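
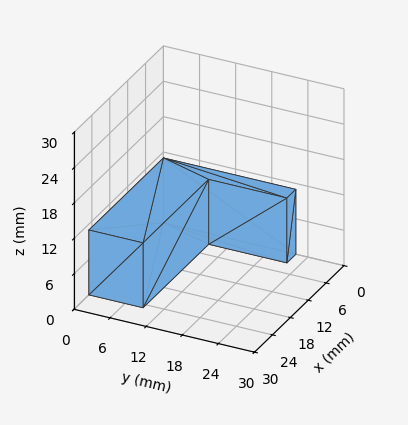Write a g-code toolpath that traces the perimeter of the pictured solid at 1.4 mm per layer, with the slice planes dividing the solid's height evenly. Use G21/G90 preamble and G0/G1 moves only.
Reading the render: the shape is an L-shaped prism: outer 25 × 22 mm, arm thicknesses ≈ 9 mm (horizontal) and 3 mm (vertical), extruded 11 mm in z (dimensions read to the nearest mm from the axis ticks). For the g-code, the solid's height is divided into equal slices at the stated Δz and each level perimeter traced with G1 moves after a G0 lift.

; perimeter-only toolpath
G21 ; units = mm
G90 ; absolute positioning
G28 ; home
; layer 1
G0 Z1.4
G0 X0.0 Y0.0
G1 X25.0 Y0.0
G1 X25.0 Y9.0
G1 X3.0 Y9.0
G1 X3.0 Y22.0
G1 X0.0 Y22.0
G1 X0.0 Y0.0
; layer 2
G0 Z2.8
G0 X0.0 Y0.0
G1 X25.0 Y0.0
G1 X25.0 Y9.0
G1 X3.0 Y9.0
G1 X3.0 Y22.0
G1 X0.0 Y22.0
G1 X0.0 Y0.0
; layer 3
G0 Z4.1
G0 X0.0 Y0.0
G1 X25.0 Y0.0
G1 X25.0 Y9.0
G1 X3.0 Y9.0
G1 X3.0 Y22.0
G1 X0.0 Y22.0
G1 X0.0 Y0.0
; layer 4
G0 Z5.5
G0 X0.0 Y0.0
G1 X25.0 Y0.0
G1 X25.0 Y9.0
G1 X3.0 Y9.0
G1 X3.0 Y22.0
G1 X0.0 Y22.0
G1 X0.0 Y0.0
; layer 5
G0 Z6.9
G0 X0.0 Y0.0
G1 X25.0 Y0.0
G1 X25.0 Y9.0
G1 X3.0 Y9.0
G1 X3.0 Y22.0
G1 X0.0 Y22.0
G1 X0.0 Y0.0
; layer 6
G0 Z8.2
G0 X0.0 Y0.0
G1 X25.0 Y0.0
G1 X25.0 Y9.0
G1 X3.0 Y9.0
G1 X3.0 Y22.0
G1 X0.0 Y22.0
G1 X0.0 Y0.0
; layer 7
G0 Z9.6
G0 X0.0 Y0.0
G1 X25.0 Y0.0
G1 X25.0 Y9.0
G1 X3.0 Y9.0
G1 X3.0 Y22.0
G1 X0.0 Y22.0
G1 X0.0 Y0.0
; layer 8
G0 Z11.0
G0 X0.0 Y0.0
G1 X25.0 Y0.0
G1 X25.0 Y9.0
G1 X3.0 Y9.0
G1 X3.0 Y22.0
G1 X0.0 Y22.0
G1 X0.0 Y0.0
M2 ; end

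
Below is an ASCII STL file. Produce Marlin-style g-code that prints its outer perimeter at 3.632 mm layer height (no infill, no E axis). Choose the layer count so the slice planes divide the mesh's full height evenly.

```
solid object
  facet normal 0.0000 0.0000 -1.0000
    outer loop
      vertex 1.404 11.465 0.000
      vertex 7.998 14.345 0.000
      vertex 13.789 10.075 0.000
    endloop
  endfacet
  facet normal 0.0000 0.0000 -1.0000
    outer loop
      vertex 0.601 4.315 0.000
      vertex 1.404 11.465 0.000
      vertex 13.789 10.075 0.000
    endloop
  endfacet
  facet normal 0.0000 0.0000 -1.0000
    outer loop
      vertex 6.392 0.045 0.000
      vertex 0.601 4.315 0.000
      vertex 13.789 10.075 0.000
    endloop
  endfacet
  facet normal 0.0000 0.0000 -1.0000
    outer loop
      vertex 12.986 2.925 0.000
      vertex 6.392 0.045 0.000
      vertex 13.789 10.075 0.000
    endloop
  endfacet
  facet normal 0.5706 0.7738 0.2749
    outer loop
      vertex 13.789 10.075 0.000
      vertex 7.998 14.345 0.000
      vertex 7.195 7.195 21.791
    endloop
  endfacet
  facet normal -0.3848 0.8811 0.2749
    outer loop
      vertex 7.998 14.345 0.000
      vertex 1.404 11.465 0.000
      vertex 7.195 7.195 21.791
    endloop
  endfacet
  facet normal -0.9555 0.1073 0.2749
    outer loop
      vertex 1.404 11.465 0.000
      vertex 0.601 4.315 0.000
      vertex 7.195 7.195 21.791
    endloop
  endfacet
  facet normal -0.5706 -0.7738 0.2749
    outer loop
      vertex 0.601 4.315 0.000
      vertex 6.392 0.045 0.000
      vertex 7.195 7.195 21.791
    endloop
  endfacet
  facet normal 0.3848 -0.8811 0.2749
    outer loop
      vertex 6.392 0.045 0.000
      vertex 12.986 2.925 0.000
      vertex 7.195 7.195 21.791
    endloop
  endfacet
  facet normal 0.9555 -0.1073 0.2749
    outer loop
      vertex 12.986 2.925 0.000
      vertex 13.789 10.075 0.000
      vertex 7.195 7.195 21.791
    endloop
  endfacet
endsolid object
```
; perimeter-only toolpath
G21 ; units = mm
G90 ; absolute positioning
G28 ; home
; layer 1
G0 Z3.632
G0 X12.690 Y9.595
G1 X7.864 Y13.153
G1 X2.369 Y10.753
G1 X1.700 Y4.795
G1 X6.526 Y1.237
G1 X12.021 Y3.637
G1 X12.690 Y9.595
; layer 2
G0 Z7.264
G0 X11.591 Y9.115
G1 X7.730 Y11.962
G1 X3.334 Y10.042
G1 X2.799 Y5.275
G1 X6.660 Y2.428
G1 X11.056 Y4.348
G1 X11.591 Y9.115
; layer 3
G0 Z10.896
G0 X10.492 Y8.635
G1 X7.597 Y10.770
G1 X4.300 Y9.330
G1 X3.898 Y5.755
G1 X6.793 Y3.620
G1 X10.091 Y5.060
G1 X10.492 Y8.635
; layer 4
G0 Z14.527
G0 X9.393 Y8.155
G1 X7.463 Y9.578
G1 X5.265 Y8.618
G1 X4.997 Y6.235
G1 X6.927 Y4.812
G1 X9.125 Y5.772
G1 X9.393 Y8.155
; layer 5
G0 Z18.159
G0 X8.294 Y7.675
G1 X7.329 Y8.387
G1 X6.230 Y7.907
G1 X6.096 Y6.715
G1 X7.061 Y6.003
G1 X8.160 Y6.483
G1 X8.294 Y7.675
M2 ; end

The solid is a regular 6-sided pyramid, base circumscribed radius ≈ 7.2 mm, apex at z ≈ 21.8 mm. Slicing at Δz = 3.632 mm — 6 equal slices spanning the solid's height, so layer i sits at z = i·h/6 — gives 5 non-empty perimeters. Each is a 6-segment closed polygon; G0 lifts to the layer z and rapids to the start vertex, then G1 traces the edges. The cross-section shrinks linearly with z (the slice at the apex is degenerate and omitted).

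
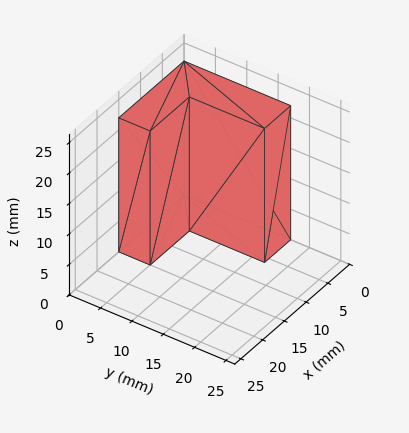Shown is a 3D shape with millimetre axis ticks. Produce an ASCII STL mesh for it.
Reading the render: the shape is an L-shaped prism: outer 15 × 17 mm, arm thicknesses ≈ 5 mm (horizontal) and 6 mm (vertical), extruded 22 mm in z (dimensions read to the nearest mm from the axis ticks). For the STL, each face is triangulated and given an outward normal.

solid part
  facet normal 0.0000 0.0000 -1.0000
    outer loop
      vertex 15.00 5.00 0.00
      vertex 15.00 0.00 0.00
      vertex 0.00 0.00 0.00
    endloop
  endfacet
  facet normal 0.0000 0.0000 -1.0000
    outer loop
      vertex 6.00 5.00 0.00
      vertex 15.00 5.00 0.00
      vertex 0.00 0.00 0.00
    endloop
  endfacet
  facet normal 0.0000 0.0000 -1.0000
    outer loop
      vertex 6.00 17.00 0.00
      vertex 6.00 5.00 0.00
      vertex 0.00 0.00 0.00
    endloop
  endfacet
  facet normal 0.0000 0.0000 -1.0000
    outer loop
      vertex 0.00 17.00 0.00
      vertex 6.00 17.00 0.00
      vertex 0.00 0.00 0.00
    endloop
  endfacet
  facet normal 0.0000 0.0000 1.0000
    outer loop
      vertex 0.00 0.00 22.00
      vertex 15.00 0.00 22.00
      vertex 15.00 5.00 22.00
    endloop
  endfacet
  facet normal 0.0000 0.0000 1.0000
    outer loop
      vertex 0.00 0.00 22.00
      vertex 15.00 5.00 22.00
      vertex 6.00 5.00 22.00
    endloop
  endfacet
  facet normal 0.0000 0.0000 1.0000
    outer loop
      vertex 0.00 0.00 22.00
      vertex 6.00 5.00 22.00
      vertex 6.00 17.00 22.00
    endloop
  endfacet
  facet normal 0.0000 0.0000 1.0000
    outer loop
      vertex 0.00 0.00 22.00
      vertex 6.00 17.00 22.00
      vertex 0.00 17.00 22.00
    endloop
  endfacet
  facet normal 0.0000 -1.0000 0.0000
    outer loop
      vertex 0.00 0.00 0.00
      vertex 15.00 0.00 0.00
      vertex 15.00 0.00 22.00
    endloop
  endfacet
  facet normal 0.0000 -1.0000 0.0000
    outer loop
      vertex 0.00 0.00 0.00
      vertex 15.00 0.00 22.00
      vertex 0.00 0.00 22.00
    endloop
  endfacet
  facet normal 1.0000 0.0000 0.0000
    outer loop
      vertex 15.00 0.00 0.00
      vertex 15.00 5.00 0.00
      vertex 15.00 5.00 22.00
    endloop
  endfacet
  facet normal 1.0000 0.0000 0.0000
    outer loop
      vertex 15.00 0.00 0.00
      vertex 15.00 5.00 22.00
      vertex 15.00 0.00 22.00
    endloop
  endfacet
  facet normal 0.0000 1.0000 0.0000
    outer loop
      vertex 15.00 5.00 0.00
      vertex 6.00 5.00 0.00
      vertex 6.00 5.00 22.00
    endloop
  endfacet
  facet normal 0.0000 1.0000 0.0000
    outer loop
      vertex 15.00 5.00 0.00
      vertex 6.00 5.00 22.00
      vertex 15.00 5.00 22.00
    endloop
  endfacet
  facet normal 1.0000 0.0000 0.0000
    outer loop
      vertex 6.00 5.00 0.00
      vertex 6.00 17.00 0.00
      vertex 6.00 17.00 22.00
    endloop
  endfacet
  facet normal 1.0000 0.0000 0.0000
    outer loop
      vertex 6.00 5.00 0.00
      vertex 6.00 17.00 22.00
      vertex 6.00 5.00 22.00
    endloop
  endfacet
  facet normal 0.0000 1.0000 0.0000
    outer loop
      vertex 6.00 17.00 0.00
      vertex 0.00 17.00 0.00
      vertex 0.00 17.00 22.00
    endloop
  endfacet
  facet normal 0.0000 1.0000 0.0000
    outer loop
      vertex 6.00 17.00 0.00
      vertex 0.00 17.00 22.00
      vertex 6.00 17.00 22.00
    endloop
  endfacet
  facet normal -1.0000 0.0000 0.0000
    outer loop
      vertex 0.00 17.00 0.00
      vertex 0.00 0.00 0.00
      vertex 0.00 0.00 22.00
    endloop
  endfacet
  facet normal -1.0000 0.0000 0.0000
    outer loop
      vertex 0.00 17.00 0.00
      vertex 0.00 0.00 22.00
      vertex 0.00 17.00 22.00
    endloop
  endfacet
endsolid part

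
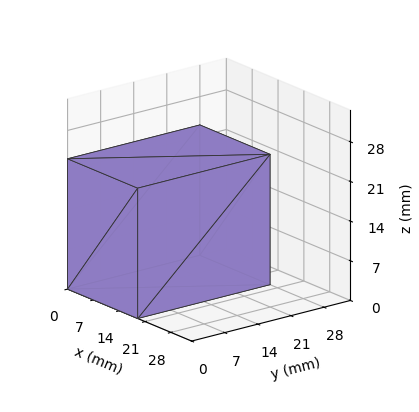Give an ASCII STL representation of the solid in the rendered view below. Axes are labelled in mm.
Reading the render: the shape is a rectangular box, roughly 19 × 28 mm footprint and 23 mm tall (dimensions read to the nearest mm from the axis ticks). For the STL, each face is triangulated and given an outward normal.

solid part
  facet normal 0.0000 0.0000 -1.0000
    outer loop
      vertex 19.000 28.000 0.000
      vertex 19.000 0.000 0.000
      vertex 0.000 0.000 0.000
    endloop
  endfacet
  facet normal 0.0000 0.0000 -1.0000
    outer loop
      vertex 0.000 28.000 0.000
      vertex 19.000 28.000 0.000
      vertex 0.000 0.000 0.000
    endloop
  endfacet
  facet normal 0.0000 0.0000 1.0000
    outer loop
      vertex 0.000 0.000 23.000
      vertex 19.000 0.000 23.000
      vertex 19.000 28.000 23.000
    endloop
  endfacet
  facet normal 0.0000 0.0000 1.0000
    outer loop
      vertex 0.000 0.000 23.000
      vertex 19.000 28.000 23.000
      vertex 0.000 28.000 23.000
    endloop
  endfacet
  facet normal 0.0000 -1.0000 0.0000
    outer loop
      vertex 0.000 0.000 0.000
      vertex 19.000 0.000 0.000
      vertex 19.000 0.000 23.000
    endloop
  endfacet
  facet normal 0.0000 -1.0000 0.0000
    outer loop
      vertex 0.000 0.000 0.000
      vertex 19.000 0.000 23.000
      vertex 0.000 0.000 23.000
    endloop
  endfacet
  facet normal 0.0000 1.0000 0.0000
    outer loop
      vertex 19.000 28.000 23.000
      vertex 19.000 28.000 0.000
      vertex 0.000 28.000 0.000
    endloop
  endfacet
  facet normal 0.0000 1.0000 0.0000
    outer loop
      vertex 0.000 28.000 23.000
      vertex 19.000 28.000 23.000
      vertex 0.000 28.000 0.000
    endloop
  endfacet
  facet normal -1.0000 0.0000 0.0000
    outer loop
      vertex 0.000 28.000 23.000
      vertex 0.000 28.000 0.000
      vertex 0.000 0.000 0.000
    endloop
  endfacet
  facet normal -1.0000 0.0000 0.0000
    outer loop
      vertex 0.000 0.000 23.000
      vertex 0.000 28.000 23.000
      vertex 0.000 0.000 0.000
    endloop
  endfacet
  facet normal 1.0000 0.0000 0.0000
    outer loop
      vertex 19.000 0.000 0.000
      vertex 19.000 28.000 0.000
      vertex 19.000 28.000 23.000
    endloop
  endfacet
  facet normal 1.0000 0.0000 0.0000
    outer loop
      vertex 19.000 0.000 0.000
      vertex 19.000 28.000 23.000
      vertex 19.000 0.000 23.000
    endloop
  endfacet
endsolid part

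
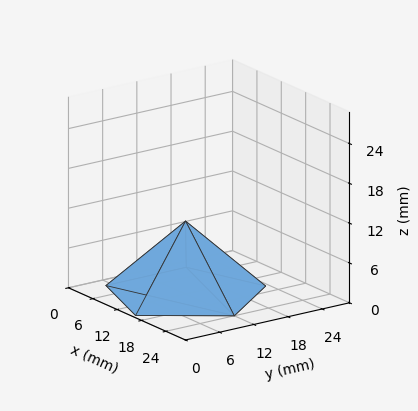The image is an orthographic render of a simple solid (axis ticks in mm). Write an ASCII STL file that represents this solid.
Reading the render: the shape is a regular 5-sided pyramid, base circumscribed radius ≈ 12 mm, apex at z ≈ 11 mm (dimensions read to the nearest mm from the axis ticks). For the STL, each face is triangulated and given an outward normal.

solid part
  facet normal 0.0000 0.0000 -1.0000
    outer loop
      vertex 2.29 19.05 0.00
      vertex 15.71 23.41 0.00
      vertex 24.00 12.00 0.00
    endloop
  endfacet
  facet normal 0.0000 0.0000 -1.0000
    outer loop
      vertex 2.29 4.95 0.00
      vertex 2.29 19.05 0.00
      vertex 24.00 12.00 0.00
    endloop
  endfacet
  facet normal 0.0000 0.0000 -1.0000
    outer loop
      vertex 15.71 0.59 0.00
      vertex 2.29 4.95 0.00
      vertex 24.00 12.00 0.00
    endloop
  endfacet
  facet normal 0.6066 0.4407 0.6617
    outer loop
      vertex 24.00 12.00 0.00
      vertex 15.71 23.41 0.00
      vertex 12.00 12.00 11.00
    endloop
  endfacet
  facet normal -0.2317 0.7132 0.6616
    outer loop
      vertex 15.71 23.41 0.00
      vertex 2.29 19.05 0.00
      vertex 12.00 12.00 11.00
    endloop
  endfacet
  facet normal -0.7497 0.0000 0.6618
    outer loop
      vertex 2.29 19.05 0.00
      vertex 2.29 4.95 0.00
      vertex 12.00 12.00 11.00
    endloop
  endfacet
  facet normal -0.2317 -0.7132 0.6616
    outer loop
      vertex 2.29 4.95 0.00
      vertex 15.71 0.59 0.00
      vertex 12.00 12.00 11.00
    endloop
  endfacet
  facet normal 0.6066 -0.4407 0.6617
    outer loop
      vertex 15.71 0.59 0.00
      vertex 24.00 12.00 0.00
      vertex 12.00 12.00 11.00
    endloop
  endfacet
endsolid part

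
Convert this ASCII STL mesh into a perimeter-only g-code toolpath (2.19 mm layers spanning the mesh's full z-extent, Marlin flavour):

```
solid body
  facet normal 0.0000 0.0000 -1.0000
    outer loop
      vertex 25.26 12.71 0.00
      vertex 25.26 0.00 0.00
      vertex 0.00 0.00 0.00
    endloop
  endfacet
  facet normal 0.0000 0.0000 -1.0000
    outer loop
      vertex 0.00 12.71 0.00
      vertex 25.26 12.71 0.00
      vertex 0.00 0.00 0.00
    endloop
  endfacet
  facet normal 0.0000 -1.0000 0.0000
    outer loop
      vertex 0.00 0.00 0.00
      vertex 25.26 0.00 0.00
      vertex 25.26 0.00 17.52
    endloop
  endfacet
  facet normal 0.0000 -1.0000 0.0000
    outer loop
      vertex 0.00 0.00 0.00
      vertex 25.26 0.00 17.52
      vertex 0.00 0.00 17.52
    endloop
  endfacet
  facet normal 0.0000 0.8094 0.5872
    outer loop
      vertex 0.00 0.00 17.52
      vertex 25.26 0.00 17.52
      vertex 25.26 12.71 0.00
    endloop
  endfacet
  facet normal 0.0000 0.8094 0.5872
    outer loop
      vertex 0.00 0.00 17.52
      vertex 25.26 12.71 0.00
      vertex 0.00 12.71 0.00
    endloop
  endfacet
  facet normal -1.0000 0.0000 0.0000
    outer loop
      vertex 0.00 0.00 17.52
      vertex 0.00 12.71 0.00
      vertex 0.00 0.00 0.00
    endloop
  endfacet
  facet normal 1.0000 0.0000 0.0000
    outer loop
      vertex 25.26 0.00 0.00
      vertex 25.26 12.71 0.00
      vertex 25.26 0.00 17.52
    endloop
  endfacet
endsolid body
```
; perimeter-only toolpath
G21 ; units = mm
G90 ; absolute positioning
G28 ; home
; layer 1
G0 Z2.19
G0 X0.00 Y0.00
G1 X25.26 Y0.00
G1 X25.26 Y11.12
G1 X0.00 Y11.12
G1 X0.00 Y0.00
; layer 2
G0 Z4.38
G0 X0.00 Y0.00
G1 X25.26 Y0.00
G1 X25.26 Y9.53
G1 X0.00 Y9.53
G1 X0.00 Y0.00
; layer 3
G0 Z6.57
G0 X0.00 Y0.00
G1 X25.26 Y0.00
G1 X25.26 Y7.94
G1 X0.00 Y7.94
G1 X0.00 Y0.00
; layer 4
G0 Z8.76
G0 X0.00 Y0.00
G1 X25.26 Y0.00
G1 X25.26 Y6.36
G1 X0.00 Y6.36
G1 X0.00 Y0.00
; layer 5
G0 Z10.95
G0 X0.00 Y0.00
G1 X25.26 Y0.00
G1 X25.26 Y4.77
G1 X0.00 Y4.77
G1 X0.00 Y0.00
; layer 6
G0 Z13.14
G0 X0.00 Y0.00
G1 X25.26 Y0.00
G1 X25.26 Y3.18
G1 X0.00 Y3.18
G1 X0.00 Y0.00
; layer 7
G0 Z15.33
G0 X0.00 Y0.00
G1 X25.26 Y0.00
G1 X25.26 Y1.59
G1 X0.00 Y1.59
G1 X0.00 Y0.00
M2 ; end

The solid is a wedge (ramp): 25.3 × 12.7 mm base, rising to 17.5 mm along the y=0 edge and sloping linearly to z=0 at y=12.7. Slicing at Δz = 2.19 mm — 8 equal slices spanning the solid's height, so layer i sits at z = i·h/8 — gives 7 non-empty perimeters. Each is a 4-segment closed polygon; G0 lifts to the layer z and rapids to the start vertex, then G1 traces the edges. The cross-section shrinks linearly with z (the slice at the apex is degenerate and omitted).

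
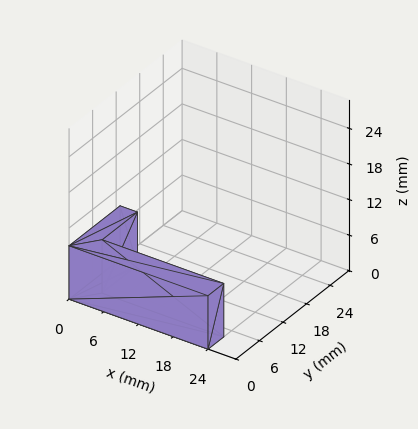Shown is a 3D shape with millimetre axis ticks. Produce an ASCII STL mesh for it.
Reading the render: the shape is an L-shaped prism: outer 24 × 13 mm, arm thicknesses ≈ 4 mm (horizontal) and 3 mm (vertical), extruded 9 mm in z (dimensions read to the nearest mm from the axis ticks). For the STL, each face is triangulated and given an outward normal.

solid part
  facet normal 0.0000 0.0000 -1.0000
    outer loop
      vertex 24.000 4.000 0.000
      vertex 24.000 0.000 0.000
      vertex 0.000 0.000 0.000
    endloop
  endfacet
  facet normal 0.0000 0.0000 -1.0000
    outer loop
      vertex 3.000 4.000 0.000
      vertex 24.000 4.000 0.000
      vertex 0.000 0.000 0.000
    endloop
  endfacet
  facet normal 0.0000 0.0000 -1.0000
    outer loop
      vertex 3.000 13.000 0.000
      vertex 3.000 4.000 0.000
      vertex 0.000 0.000 0.000
    endloop
  endfacet
  facet normal 0.0000 0.0000 -1.0000
    outer loop
      vertex 0.000 13.000 0.000
      vertex 3.000 13.000 0.000
      vertex 0.000 0.000 0.000
    endloop
  endfacet
  facet normal 0.0000 0.0000 1.0000
    outer loop
      vertex 0.000 0.000 9.000
      vertex 24.000 0.000 9.000
      vertex 24.000 4.000 9.000
    endloop
  endfacet
  facet normal 0.0000 0.0000 1.0000
    outer loop
      vertex 0.000 0.000 9.000
      vertex 24.000 4.000 9.000
      vertex 3.000 4.000 9.000
    endloop
  endfacet
  facet normal 0.0000 0.0000 1.0000
    outer loop
      vertex 0.000 0.000 9.000
      vertex 3.000 4.000 9.000
      vertex 3.000 13.000 9.000
    endloop
  endfacet
  facet normal 0.0000 0.0000 1.0000
    outer loop
      vertex 0.000 0.000 9.000
      vertex 3.000 13.000 9.000
      vertex 0.000 13.000 9.000
    endloop
  endfacet
  facet normal 0.0000 -1.0000 0.0000
    outer loop
      vertex 0.000 0.000 0.000
      vertex 24.000 0.000 0.000
      vertex 24.000 0.000 9.000
    endloop
  endfacet
  facet normal 0.0000 -1.0000 0.0000
    outer loop
      vertex 0.000 0.000 0.000
      vertex 24.000 0.000 9.000
      vertex 0.000 0.000 9.000
    endloop
  endfacet
  facet normal 1.0000 0.0000 0.0000
    outer loop
      vertex 24.000 0.000 0.000
      vertex 24.000 4.000 0.000
      vertex 24.000 4.000 9.000
    endloop
  endfacet
  facet normal 1.0000 0.0000 0.0000
    outer loop
      vertex 24.000 0.000 0.000
      vertex 24.000 4.000 9.000
      vertex 24.000 0.000 9.000
    endloop
  endfacet
  facet normal 0.0000 1.0000 0.0000
    outer loop
      vertex 24.000 4.000 0.000
      vertex 3.000 4.000 0.000
      vertex 3.000 4.000 9.000
    endloop
  endfacet
  facet normal 0.0000 1.0000 0.0000
    outer loop
      vertex 24.000 4.000 0.000
      vertex 3.000 4.000 9.000
      vertex 24.000 4.000 9.000
    endloop
  endfacet
  facet normal 1.0000 0.0000 0.0000
    outer loop
      vertex 3.000 4.000 0.000
      vertex 3.000 13.000 0.000
      vertex 3.000 13.000 9.000
    endloop
  endfacet
  facet normal 1.0000 0.0000 0.0000
    outer loop
      vertex 3.000 4.000 0.000
      vertex 3.000 13.000 9.000
      vertex 3.000 4.000 9.000
    endloop
  endfacet
  facet normal 0.0000 1.0000 0.0000
    outer loop
      vertex 3.000 13.000 0.000
      vertex 0.000 13.000 0.000
      vertex 0.000 13.000 9.000
    endloop
  endfacet
  facet normal 0.0000 1.0000 0.0000
    outer loop
      vertex 3.000 13.000 0.000
      vertex 0.000 13.000 9.000
      vertex 3.000 13.000 9.000
    endloop
  endfacet
  facet normal -1.0000 0.0000 0.0000
    outer loop
      vertex 0.000 13.000 0.000
      vertex 0.000 0.000 0.000
      vertex 0.000 0.000 9.000
    endloop
  endfacet
  facet normal -1.0000 0.0000 0.0000
    outer loop
      vertex 0.000 13.000 0.000
      vertex 0.000 0.000 9.000
      vertex 0.000 13.000 9.000
    endloop
  endfacet
endsolid part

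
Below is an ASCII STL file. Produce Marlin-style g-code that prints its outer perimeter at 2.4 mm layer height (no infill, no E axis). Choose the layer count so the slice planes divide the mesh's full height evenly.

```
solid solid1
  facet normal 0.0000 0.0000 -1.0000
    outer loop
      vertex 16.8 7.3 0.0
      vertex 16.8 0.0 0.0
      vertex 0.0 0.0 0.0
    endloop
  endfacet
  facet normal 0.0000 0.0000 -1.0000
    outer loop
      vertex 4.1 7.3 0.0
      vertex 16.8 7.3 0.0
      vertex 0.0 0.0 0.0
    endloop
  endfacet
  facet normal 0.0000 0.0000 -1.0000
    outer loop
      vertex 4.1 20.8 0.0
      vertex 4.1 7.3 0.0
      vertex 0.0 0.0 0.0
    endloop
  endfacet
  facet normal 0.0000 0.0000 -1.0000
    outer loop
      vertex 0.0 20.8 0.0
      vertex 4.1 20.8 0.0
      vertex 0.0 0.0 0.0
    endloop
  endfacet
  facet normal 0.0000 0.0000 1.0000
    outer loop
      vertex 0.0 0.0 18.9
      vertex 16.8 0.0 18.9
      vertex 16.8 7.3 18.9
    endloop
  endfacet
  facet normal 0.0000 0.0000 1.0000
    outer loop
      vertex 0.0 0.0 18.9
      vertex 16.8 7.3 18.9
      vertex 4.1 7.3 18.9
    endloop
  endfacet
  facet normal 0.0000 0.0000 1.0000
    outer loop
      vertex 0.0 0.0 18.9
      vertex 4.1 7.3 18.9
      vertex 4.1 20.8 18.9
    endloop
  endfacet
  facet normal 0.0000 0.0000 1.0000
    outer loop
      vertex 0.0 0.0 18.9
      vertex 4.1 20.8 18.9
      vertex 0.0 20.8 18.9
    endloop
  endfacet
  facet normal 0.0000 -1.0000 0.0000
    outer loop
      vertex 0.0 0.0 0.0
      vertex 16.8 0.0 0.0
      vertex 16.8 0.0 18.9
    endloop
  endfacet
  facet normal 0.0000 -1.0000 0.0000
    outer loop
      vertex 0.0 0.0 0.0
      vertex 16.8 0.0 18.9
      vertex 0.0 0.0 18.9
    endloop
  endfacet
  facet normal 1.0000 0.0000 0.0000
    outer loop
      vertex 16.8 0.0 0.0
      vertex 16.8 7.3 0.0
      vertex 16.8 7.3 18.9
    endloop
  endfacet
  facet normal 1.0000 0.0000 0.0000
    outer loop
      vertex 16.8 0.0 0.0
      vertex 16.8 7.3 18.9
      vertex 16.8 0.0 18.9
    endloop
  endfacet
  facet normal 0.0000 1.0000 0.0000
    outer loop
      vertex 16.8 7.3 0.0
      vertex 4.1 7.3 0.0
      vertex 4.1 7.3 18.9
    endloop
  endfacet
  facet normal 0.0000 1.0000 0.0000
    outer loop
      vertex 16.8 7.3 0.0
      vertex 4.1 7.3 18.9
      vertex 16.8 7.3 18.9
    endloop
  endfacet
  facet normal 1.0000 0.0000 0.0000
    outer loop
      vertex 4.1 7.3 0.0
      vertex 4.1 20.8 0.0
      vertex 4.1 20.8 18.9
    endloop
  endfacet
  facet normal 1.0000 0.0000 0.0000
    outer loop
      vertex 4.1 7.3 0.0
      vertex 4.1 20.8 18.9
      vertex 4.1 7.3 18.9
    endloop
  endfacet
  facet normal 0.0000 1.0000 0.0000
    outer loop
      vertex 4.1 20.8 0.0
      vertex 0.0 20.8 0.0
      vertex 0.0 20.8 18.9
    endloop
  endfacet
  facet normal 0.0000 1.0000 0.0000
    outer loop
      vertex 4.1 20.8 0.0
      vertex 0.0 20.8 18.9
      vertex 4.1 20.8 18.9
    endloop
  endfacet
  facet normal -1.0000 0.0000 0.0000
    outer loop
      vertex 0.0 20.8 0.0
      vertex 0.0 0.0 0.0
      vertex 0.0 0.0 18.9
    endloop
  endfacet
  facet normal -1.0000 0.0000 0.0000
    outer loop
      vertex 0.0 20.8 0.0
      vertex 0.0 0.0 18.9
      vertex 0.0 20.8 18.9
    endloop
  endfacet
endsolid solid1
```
; perimeter-only toolpath
G21 ; units = mm
G90 ; absolute positioning
G28 ; home
; layer 1
G0 Z2.4
G0 X0.0 Y0.0
G1 X16.8 Y0.0
G1 X16.8 Y7.3
G1 X4.1 Y7.3
G1 X4.1 Y20.8
G1 X0.0 Y20.8
G1 X0.0 Y0.0
; layer 2
G0 Z4.7
G0 X0.0 Y0.0
G1 X16.8 Y0.0
G1 X16.8 Y7.3
G1 X4.1 Y7.3
G1 X4.1 Y20.8
G1 X0.0 Y20.8
G1 X0.0 Y0.0
; layer 3
G0 Z7.1
G0 X0.0 Y0.0
G1 X16.8 Y0.0
G1 X16.8 Y7.3
G1 X4.1 Y7.3
G1 X4.1 Y20.8
G1 X0.0 Y20.8
G1 X0.0 Y0.0
; layer 4
G0 Z9.4
G0 X0.0 Y0.0
G1 X16.8 Y0.0
G1 X16.8 Y7.3
G1 X4.1 Y7.3
G1 X4.1 Y20.8
G1 X0.0 Y20.8
G1 X0.0 Y0.0
; layer 5
G0 Z11.8
G0 X0.0 Y0.0
G1 X16.8 Y0.0
G1 X16.8 Y7.3
G1 X4.1 Y7.3
G1 X4.1 Y20.8
G1 X0.0 Y20.8
G1 X0.0 Y0.0
; layer 6
G0 Z14.2
G0 X0.0 Y0.0
G1 X16.8 Y0.0
G1 X16.8 Y7.3
G1 X4.1 Y7.3
G1 X4.1 Y20.8
G1 X0.0 Y20.8
G1 X0.0 Y0.0
; layer 7
G0 Z16.5
G0 X0.0 Y0.0
G1 X16.8 Y0.0
G1 X16.8 Y7.3
G1 X4.1 Y7.3
G1 X4.1 Y20.8
G1 X0.0 Y20.8
G1 X0.0 Y0.0
; layer 8
G0 Z18.9
G0 X0.0 Y0.0
G1 X16.8 Y0.0
G1 X16.8 Y7.3
G1 X4.1 Y7.3
G1 X4.1 Y20.8
G1 X0.0 Y20.8
G1 X0.0 Y0.0
M2 ; end

The solid is an L-shaped prism: outer 16.8 × 20.8 mm, arm thicknesses ≈ 7.3 mm (horizontal) and 4.1 mm (vertical), extruded 18.9 mm in z. Slicing at Δz = 2.4 mm — 8 equal slices spanning the solid's height, so layer i sits at z = i·h/8 — gives 8 non-empty perimeters. Each is a 6-segment closed polygon; G0 lifts to the layer z and rapids to the start vertex, then G1 traces the edges.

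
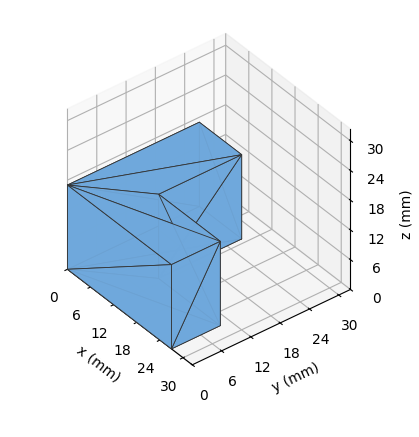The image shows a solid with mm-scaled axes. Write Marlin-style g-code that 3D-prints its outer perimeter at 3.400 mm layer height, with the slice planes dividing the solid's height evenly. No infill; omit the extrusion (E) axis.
Reading the render: the shape is an L-shaped prism: outer 27 × 27 mm, arm thicknesses ≈ 10 mm (horizontal) and 11 mm (vertical), extruded 17 mm in z (dimensions read to the nearest mm from the axis ticks). For the g-code, the solid's height is divided into equal slices at the stated Δz and each level perimeter traced with G1 moves after a G0 lift.

; perimeter-only toolpath
G21 ; units = mm
G90 ; absolute positioning
G28 ; home
; layer 1
G0 Z3.400
G0 X0.000 Y0.000
G1 X27.000 Y0.000
G1 X27.000 Y10.000
G1 X11.000 Y10.000
G1 X11.000 Y27.000
G1 X0.000 Y27.000
G1 X0.000 Y0.000
; layer 2
G0 Z6.800
G0 X0.000 Y0.000
G1 X27.000 Y0.000
G1 X27.000 Y10.000
G1 X11.000 Y10.000
G1 X11.000 Y27.000
G1 X0.000 Y27.000
G1 X0.000 Y0.000
; layer 3
G0 Z10.200
G0 X0.000 Y0.000
G1 X27.000 Y0.000
G1 X27.000 Y10.000
G1 X11.000 Y10.000
G1 X11.000 Y27.000
G1 X0.000 Y27.000
G1 X0.000 Y0.000
; layer 4
G0 Z13.600
G0 X0.000 Y0.000
G1 X27.000 Y0.000
G1 X27.000 Y10.000
G1 X11.000 Y10.000
G1 X11.000 Y27.000
G1 X0.000 Y27.000
G1 X0.000 Y0.000
; layer 5
G0 Z17.000
G0 X0.000 Y0.000
G1 X27.000 Y0.000
G1 X27.000 Y10.000
G1 X11.000 Y10.000
G1 X11.000 Y27.000
G1 X0.000 Y27.000
G1 X0.000 Y0.000
M2 ; end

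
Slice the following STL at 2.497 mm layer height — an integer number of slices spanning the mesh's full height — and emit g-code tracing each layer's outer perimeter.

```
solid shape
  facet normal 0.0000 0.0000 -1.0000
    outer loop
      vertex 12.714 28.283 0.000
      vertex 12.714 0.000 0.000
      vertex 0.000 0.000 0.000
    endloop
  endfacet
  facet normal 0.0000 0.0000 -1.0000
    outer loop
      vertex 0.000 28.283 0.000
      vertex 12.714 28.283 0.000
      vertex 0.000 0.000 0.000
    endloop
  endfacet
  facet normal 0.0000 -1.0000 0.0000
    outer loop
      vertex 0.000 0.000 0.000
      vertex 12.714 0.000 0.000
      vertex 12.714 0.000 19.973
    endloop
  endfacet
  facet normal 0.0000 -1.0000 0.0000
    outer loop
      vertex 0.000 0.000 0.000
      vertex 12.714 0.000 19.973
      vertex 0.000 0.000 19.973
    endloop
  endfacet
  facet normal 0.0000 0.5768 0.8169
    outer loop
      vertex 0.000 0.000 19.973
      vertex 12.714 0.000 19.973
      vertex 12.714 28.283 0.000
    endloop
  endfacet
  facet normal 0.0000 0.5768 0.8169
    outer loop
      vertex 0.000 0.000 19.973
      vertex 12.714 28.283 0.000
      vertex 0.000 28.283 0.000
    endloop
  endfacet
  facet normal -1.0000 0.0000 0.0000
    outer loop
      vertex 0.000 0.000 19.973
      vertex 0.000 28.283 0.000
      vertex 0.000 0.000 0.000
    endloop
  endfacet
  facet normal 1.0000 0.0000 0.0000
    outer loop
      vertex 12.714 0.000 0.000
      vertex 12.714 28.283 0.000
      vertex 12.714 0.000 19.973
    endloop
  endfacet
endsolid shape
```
; perimeter-only toolpath
G21 ; units = mm
G90 ; absolute positioning
G28 ; home
; layer 1
G0 Z2.497
G0 X0.000 Y0.000
G1 X12.714 Y0.000
G1 X12.714 Y24.748
G1 X0.000 Y24.748
G1 X0.000 Y0.000
; layer 2
G0 Z4.993
G0 X0.000 Y0.000
G1 X12.714 Y0.000
G1 X12.714 Y21.212
G1 X0.000 Y21.212
G1 X0.000 Y0.000
; layer 3
G0 Z7.490
G0 X0.000 Y0.000
G1 X12.714 Y0.000
G1 X12.714 Y17.677
G1 X0.000 Y17.677
G1 X0.000 Y0.000
; layer 4
G0 Z9.986
G0 X0.000 Y0.000
G1 X12.714 Y0.000
G1 X12.714 Y14.142
G1 X0.000 Y14.142
G1 X0.000 Y0.000
; layer 5
G0 Z12.483
G0 X0.000 Y0.000
G1 X12.714 Y0.000
G1 X12.714 Y10.606
G1 X0.000 Y10.606
G1 X0.000 Y0.000
; layer 6
G0 Z14.980
G0 X0.000 Y0.000
G1 X12.714 Y0.000
G1 X12.714 Y7.071
G1 X0.000 Y7.071
G1 X0.000 Y0.000
; layer 7
G0 Z17.476
G0 X0.000 Y0.000
G1 X12.714 Y0.000
G1 X12.714 Y3.535
G1 X0.000 Y3.535
G1 X0.000 Y0.000
M2 ; end

The solid is a wedge (ramp): 12.7 × 28.3 mm base, rising to 20 mm along the y=0 edge and sloping linearly to z=0 at y=28.3. Slicing at Δz = 2.497 mm — 8 equal slices spanning the solid's height, so layer i sits at z = i·h/8 — gives 7 non-empty perimeters. Each is a 4-segment closed polygon; G0 lifts to the layer z and rapids to the start vertex, then G1 traces the edges. The cross-section shrinks linearly with z (the slice at the apex is degenerate and omitted).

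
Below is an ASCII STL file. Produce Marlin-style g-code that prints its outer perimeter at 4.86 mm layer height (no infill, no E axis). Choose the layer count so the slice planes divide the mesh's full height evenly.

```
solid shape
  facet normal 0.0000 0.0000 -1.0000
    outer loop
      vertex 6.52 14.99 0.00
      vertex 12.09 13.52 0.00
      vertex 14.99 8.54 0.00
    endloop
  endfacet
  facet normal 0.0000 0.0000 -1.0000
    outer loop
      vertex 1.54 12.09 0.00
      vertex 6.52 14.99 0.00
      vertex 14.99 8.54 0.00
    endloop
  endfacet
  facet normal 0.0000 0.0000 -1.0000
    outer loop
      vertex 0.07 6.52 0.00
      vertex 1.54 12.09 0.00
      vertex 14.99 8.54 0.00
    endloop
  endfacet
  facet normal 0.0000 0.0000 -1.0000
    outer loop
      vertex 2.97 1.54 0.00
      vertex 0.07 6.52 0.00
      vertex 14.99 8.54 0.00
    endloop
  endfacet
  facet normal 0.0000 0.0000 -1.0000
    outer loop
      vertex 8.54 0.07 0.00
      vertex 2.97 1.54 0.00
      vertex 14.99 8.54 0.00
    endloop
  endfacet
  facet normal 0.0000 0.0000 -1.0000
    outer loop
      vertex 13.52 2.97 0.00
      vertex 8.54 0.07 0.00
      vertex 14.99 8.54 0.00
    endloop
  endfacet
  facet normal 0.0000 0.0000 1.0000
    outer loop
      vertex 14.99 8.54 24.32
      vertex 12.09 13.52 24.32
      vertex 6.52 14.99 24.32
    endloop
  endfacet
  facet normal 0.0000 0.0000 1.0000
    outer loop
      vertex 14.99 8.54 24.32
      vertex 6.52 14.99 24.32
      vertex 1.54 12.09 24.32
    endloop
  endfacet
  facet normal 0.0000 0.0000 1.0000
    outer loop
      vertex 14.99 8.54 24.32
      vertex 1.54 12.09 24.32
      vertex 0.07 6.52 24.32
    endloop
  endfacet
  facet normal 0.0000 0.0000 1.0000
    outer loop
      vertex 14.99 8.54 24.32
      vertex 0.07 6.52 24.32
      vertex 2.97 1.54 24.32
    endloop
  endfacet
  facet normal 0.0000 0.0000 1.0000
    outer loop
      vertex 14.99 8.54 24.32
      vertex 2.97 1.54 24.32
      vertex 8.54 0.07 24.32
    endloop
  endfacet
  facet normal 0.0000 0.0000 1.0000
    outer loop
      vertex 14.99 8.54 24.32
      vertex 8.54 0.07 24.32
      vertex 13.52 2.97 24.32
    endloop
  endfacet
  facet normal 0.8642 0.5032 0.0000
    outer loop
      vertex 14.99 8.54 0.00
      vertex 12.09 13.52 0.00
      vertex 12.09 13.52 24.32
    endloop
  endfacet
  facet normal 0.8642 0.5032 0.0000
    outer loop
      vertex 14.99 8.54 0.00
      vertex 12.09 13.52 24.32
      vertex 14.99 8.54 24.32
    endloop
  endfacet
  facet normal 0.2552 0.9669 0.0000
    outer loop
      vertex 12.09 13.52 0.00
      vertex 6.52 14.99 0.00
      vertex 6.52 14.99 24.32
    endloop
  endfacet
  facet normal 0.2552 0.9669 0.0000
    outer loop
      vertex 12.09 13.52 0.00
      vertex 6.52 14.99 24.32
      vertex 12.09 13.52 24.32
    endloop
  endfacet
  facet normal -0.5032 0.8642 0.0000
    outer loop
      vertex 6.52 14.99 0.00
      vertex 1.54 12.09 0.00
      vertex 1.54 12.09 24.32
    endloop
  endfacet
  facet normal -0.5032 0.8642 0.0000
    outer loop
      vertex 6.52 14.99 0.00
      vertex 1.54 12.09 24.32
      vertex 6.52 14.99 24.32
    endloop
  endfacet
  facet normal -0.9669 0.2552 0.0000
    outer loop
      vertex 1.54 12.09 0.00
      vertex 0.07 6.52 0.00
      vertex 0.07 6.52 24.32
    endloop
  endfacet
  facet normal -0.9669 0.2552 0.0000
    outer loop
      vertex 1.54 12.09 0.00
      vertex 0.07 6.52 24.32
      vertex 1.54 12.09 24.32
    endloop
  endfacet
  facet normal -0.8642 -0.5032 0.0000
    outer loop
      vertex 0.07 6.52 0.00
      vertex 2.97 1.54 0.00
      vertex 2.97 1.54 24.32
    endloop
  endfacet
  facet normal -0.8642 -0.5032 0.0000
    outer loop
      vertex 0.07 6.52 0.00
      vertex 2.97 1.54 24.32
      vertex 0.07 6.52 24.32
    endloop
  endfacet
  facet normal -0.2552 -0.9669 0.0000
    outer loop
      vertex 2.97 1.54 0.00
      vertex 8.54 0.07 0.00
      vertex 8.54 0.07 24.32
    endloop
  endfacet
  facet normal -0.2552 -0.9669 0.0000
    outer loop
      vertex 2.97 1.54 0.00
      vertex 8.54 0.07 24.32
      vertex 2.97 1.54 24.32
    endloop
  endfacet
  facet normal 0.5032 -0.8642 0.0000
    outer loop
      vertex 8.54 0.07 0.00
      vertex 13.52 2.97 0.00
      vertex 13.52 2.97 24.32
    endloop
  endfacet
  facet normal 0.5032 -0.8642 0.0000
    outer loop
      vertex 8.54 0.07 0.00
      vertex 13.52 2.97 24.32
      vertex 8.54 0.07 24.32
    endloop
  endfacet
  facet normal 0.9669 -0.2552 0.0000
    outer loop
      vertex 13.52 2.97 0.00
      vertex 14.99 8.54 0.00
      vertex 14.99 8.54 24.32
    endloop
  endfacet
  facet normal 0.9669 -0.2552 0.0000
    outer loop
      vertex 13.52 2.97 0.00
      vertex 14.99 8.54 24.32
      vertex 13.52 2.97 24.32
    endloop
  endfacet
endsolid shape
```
; perimeter-only toolpath
G21 ; units = mm
G90 ; absolute positioning
G28 ; home
; layer 1
G0 Z4.86
G0 X14.99 Y8.54
G1 X12.09 Y13.52
G1 X6.52 Y14.99
G1 X1.54 Y12.09
G1 X0.07 Y6.52
G1 X2.97 Y1.54
G1 X8.54 Y0.07
G1 X13.52 Y2.97
G1 X14.99 Y8.54
; layer 2
G0 Z9.73
G0 X14.99 Y8.54
G1 X12.09 Y13.52
G1 X6.52 Y14.99
G1 X1.54 Y12.09
G1 X0.07 Y6.52
G1 X2.97 Y1.54
G1 X8.54 Y0.07
G1 X13.52 Y2.97
G1 X14.99 Y8.54
; layer 3
G0 Z14.59
G0 X14.99 Y8.54
G1 X12.09 Y13.52
G1 X6.52 Y14.99
G1 X1.54 Y12.09
G1 X0.07 Y6.52
G1 X2.97 Y1.54
G1 X8.54 Y0.07
G1 X13.52 Y2.97
G1 X14.99 Y8.54
; layer 4
G0 Z19.46
G0 X14.99 Y8.54
G1 X12.09 Y13.52
G1 X6.52 Y14.99
G1 X1.54 Y12.09
G1 X0.07 Y6.52
G1 X2.97 Y1.54
G1 X8.54 Y0.07
G1 X13.52 Y2.97
G1 X14.99 Y8.54
; layer 5
G0 Z24.32
G0 X14.99 Y8.54
G1 X12.09 Y13.52
G1 X6.52 Y14.99
G1 X1.54 Y12.09
G1 X0.07 Y6.52
G1 X2.97 Y1.54
G1 X8.54 Y0.07
G1 X13.52 Y2.97
G1 X14.99 Y8.54
M2 ; end

The solid is a regular 8-sided prism (a cylinder approximated with 8 flat sides), circumscribed radius ≈ 7.53 mm, height ≈ 24.3 mm. Slicing at Δz = 4.86 mm — 5 equal slices spanning the solid's height, so layer i sits at z = i·h/5 — gives 5 non-empty perimeters. Each is a 8-segment closed polygon; G0 lifts to the layer z and rapids to the start vertex, then G1 traces the edges.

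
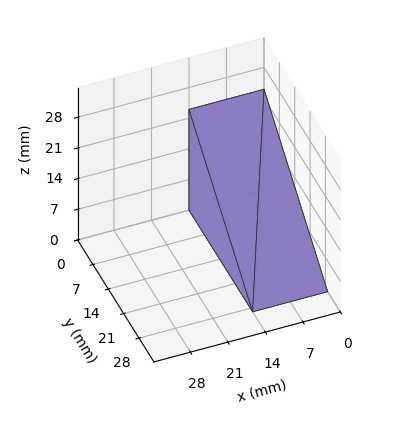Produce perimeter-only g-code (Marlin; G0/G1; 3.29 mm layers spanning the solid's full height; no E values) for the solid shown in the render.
Reading the render: the shape is a wedge (ramp): 14 × 29 mm base, rising to 23 mm along the y=0 edge and sloping linearly to z=0 at y=29 (dimensions read to the nearest mm from the axis ticks). For the g-code, the solid's height is divided into equal slices at the stated Δz and each level perimeter traced with G1 moves after a G0 lift.

; perimeter-only toolpath
G21 ; units = mm
G90 ; absolute positioning
G28 ; home
; layer 1
G0 Z3.29
G0 X0.00 Y0.00
G1 X14.00 Y0.00
G1 X14.00 Y24.86
G1 X0.00 Y24.86
G1 X0.00 Y0.00
; layer 2
G0 Z6.57
G0 X0.00 Y0.00
G1 X14.00 Y0.00
G1 X14.00 Y20.71
G1 X0.00 Y20.71
G1 X0.00 Y0.00
; layer 3
G0 Z9.86
G0 X0.00 Y0.00
G1 X14.00 Y0.00
G1 X14.00 Y16.57
G1 X0.00 Y16.57
G1 X0.00 Y0.00
; layer 4
G0 Z13.14
G0 X0.00 Y0.00
G1 X14.00 Y0.00
G1 X14.00 Y12.43
G1 X0.00 Y12.43
G1 X0.00 Y0.00
; layer 5
G0 Z16.43
G0 X0.00 Y0.00
G1 X14.00 Y0.00
G1 X14.00 Y8.29
G1 X0.00 Y8.29
G1 X0.00 Y0.00
; layer 6
G0 Z19.71
G0 X0.00 Y0.00
G1 X14.00 Y0.00
G1 X14.00 Y4.14
G1 X0.00 Y4.14
G1 X0.00 Y0.00
M2 ; end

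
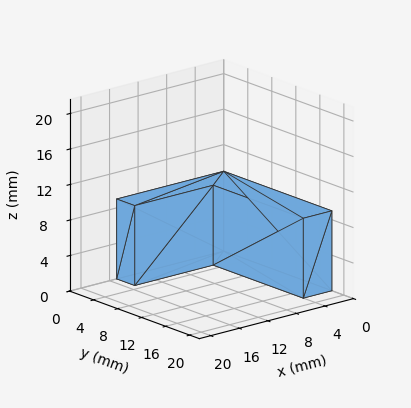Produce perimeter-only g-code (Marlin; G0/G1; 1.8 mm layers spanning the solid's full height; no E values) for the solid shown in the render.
Reading the render: the shape is an L-shaped prism: outer 15 × 18 mm, arm thicknesses ≈ 3 mm (horizontal) and 4 mm (vertical), extruded 9 mm in z (dimensions read to the nearest mm from the axis ticks). For the g-code, the solid's height is divided into equal slices at the stated Δz and each level perimeter traced with G1 moves after a G0 lift.

; perimeter-only toolpath
G21 ; units = mm
G90 ; absolute positioning
G28 ; home
; layer 1
G0 Z1.8
G0 X0.0 Y0.0
G1 X15.0 Y0.0
G1 X15.0 Y3.0
G1 X4.0 Y3.0
G1 X4.0 Y18.0
G1 X0.0 Y18.0
G1 X0.0 Y0.0
; layer 2
G0 Z3.6
G0 X0.0 Y0.0
G1 X15.0 Y0.0
G1 X15.0 Y3.0
G1 X4.0 Y3.0
G1 X4.0 Y18.0
G1 X0.0 Y18.0
G1 X0.0 Y0.0
; layer 3
G0 Z5.4
G0 X0.0 Y0.0
G1 X15.0 Y0.0
G1 X15.0 Y3.0
G1 X4.0 Y3.0
G1 X4.0 Y18.0
G1 X0.0 Y18.0
G1 X0.0 Y0.0
; layer 4
G0 Z7.2
G0 X0.0 Y0.0
G1 X15.0 Y0.0
G1 X15.0 Y3.0
G1 X4.0 Y3.0
G1 X4.0 Y18.0
G1 X0.0 Y18.0
G1 X0.0 Y0.0
; layer 5
G0 Z9.0
G0 X0.0 Y0.0
G1 X15.0 Y0.0
G1 X15.0 Y3.0
G1 X4.0 Y3.0
G1 X4.0 Y18.0
G1 X0.0 Y18.0
G1 X0.0 Y0.0
M2 ; end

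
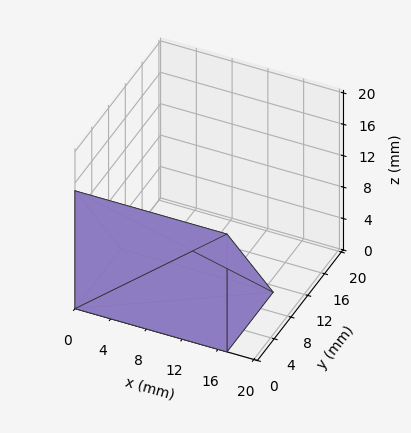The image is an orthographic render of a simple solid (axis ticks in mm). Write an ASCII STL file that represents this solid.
Reading the render: the shape is a wedge (ramp): 17 × 11 mm base, rising to 15 mm along the y=0 edge and sloping linearly to z=0 at y=11 (dimensions read to the nearest mm from the axis ticks). For the STL, each face is triangulated and given an outward normal.

solid part
  facet normal 0.0000 0.0000 -1.0000
    outer loop
      vertex 17.00 11.00 0.00
      vertex 17.00 0.00 0.00
      vertex 0.00 0.00 0.00
    endloop
  endfacet
  facet normal 0.0000 0.0000 -1.0000
    outer loop
      vertex 0.00 11.00 0.00
      vertex 17.00 11.00 0.00
      vertex 0.00 0.00 0.00
    endloop
  endfacet
  facet normal 0.0000 -1.0000 0.0000
    outer loop
      vertex 0.00 0.00 0.00
      vertex 17.00 0.00 0.00
      vertex 17.00 0.00 15.00
    endloop
  endfacet
  facet normal 0.0000 -1.0000 0.0000
    outer loop
      vertex 0.00 0.00 0.00
      vertex 17.00 0.00 15.00
      vertex 0.00 0.00 15.00
    endloop
  endfacet
  facet normal 0.0000 0.8064 0.5914
    outer loop
      vertex 0.00 0.00 15.00
      vertex 17.00 0.00 15.00
      vertex 17.00 11.00 0.00
    endloop
  endfacet
  facet normal 0.0000 0.8064 0.5914
    outer loop
      vertex 0.00 0.00 15.00
      vertex 17.00 11.00 0.00
      vertex 0.00 11.00 0.00
    endloop
  endfacet
  facet normal -1.0000 0.0000 0.0000
    outer loop
      vertex 0.00 0.00 15.00
      vertex 0.00 11.00 0.00
      vertex 0.00 0.00 0.00
    endloop
  endfacet
  facet normal 1.0000 0.0000 0.0000
    outer loop
      vertex 17.00 0.00 0.00
      vertex 17.00 11.00 0.00
      vertex 17.00 0.00 15.00
    endloop
  endfacet
endsolid part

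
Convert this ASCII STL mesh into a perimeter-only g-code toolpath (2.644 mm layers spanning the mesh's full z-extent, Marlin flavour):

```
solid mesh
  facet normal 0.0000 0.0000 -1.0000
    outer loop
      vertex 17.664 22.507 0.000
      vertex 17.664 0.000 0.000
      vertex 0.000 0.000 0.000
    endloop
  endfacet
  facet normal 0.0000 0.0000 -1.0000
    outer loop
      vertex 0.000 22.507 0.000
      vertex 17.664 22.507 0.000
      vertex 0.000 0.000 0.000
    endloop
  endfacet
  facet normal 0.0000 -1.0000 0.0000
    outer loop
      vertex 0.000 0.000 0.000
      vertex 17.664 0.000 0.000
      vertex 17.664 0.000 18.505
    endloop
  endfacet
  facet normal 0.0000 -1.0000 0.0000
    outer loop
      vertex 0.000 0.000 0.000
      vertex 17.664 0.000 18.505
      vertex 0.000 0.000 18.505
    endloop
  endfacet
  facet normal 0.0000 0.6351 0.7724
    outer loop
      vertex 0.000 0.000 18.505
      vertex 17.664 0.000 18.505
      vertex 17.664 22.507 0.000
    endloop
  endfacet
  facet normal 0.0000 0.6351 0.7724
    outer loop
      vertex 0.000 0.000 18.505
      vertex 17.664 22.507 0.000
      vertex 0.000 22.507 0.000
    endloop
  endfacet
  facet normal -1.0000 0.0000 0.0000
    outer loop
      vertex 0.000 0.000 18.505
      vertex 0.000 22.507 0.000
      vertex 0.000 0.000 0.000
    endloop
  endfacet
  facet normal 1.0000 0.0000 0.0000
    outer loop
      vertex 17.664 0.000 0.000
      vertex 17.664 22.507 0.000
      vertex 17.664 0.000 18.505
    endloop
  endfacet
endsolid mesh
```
; perimeter-only toolpath
G21 ; units = mm
G90 ; absolute positioning
G28 ; home
; layer 1
G0 Z2.644
G0 X0.000 Y0.000
G1 X17.664 Y0.000
G1 X17.664 Y19.292
G1 X0.000 Y19.292
G1 X0.000 Y0.000
; layer 2
G0 Z5.287
G0 X0.000 Y0.000
G1 X17.664 Y0.000
G1 X17.664 Y16.076
G1 X0.000 Y16.076
G1 X0.000 Y0.000
; layer 3
G0 Z7.931
G0 X0.000 Y0.000
G1 X17.664 Y0.000
G1 X17.664 Y12.861
G1 X0.000 Y12.861
G1 X0.000 Y0.000
; layer 4
G0 Z10.574
G0 X0.000 Y0.000
G1 X17.664 Y0.000
G1 X17.664 Y9.646
G1 X0.000 Y9.646
G1 X0.000 Y0.000
; layer 5
G0 Z13.218
G0 X0.000 Y0.000
G1 X17.664 Y0.000
G1 X17.664 Y6.431
G1 X0.000 Y6.431
G1 X0.000 Y0.000
; layer 6
G0 Z15.861
G0 X0.000 Y0.000
G1 X17.664 Y0.000
G1 X17.664 Y3.215
G1 X0.000 Y3.215
G1 X0.000 Y0.000
M2 ; end

The solid is a wedge (ramp): 17.7 × 22.5 mm base, rising to 18.5 mm along the y=0 edge and sloping linearly to z=0 at y=22.5. Slicing at Δz = 2.644 mm — 7 equal slices spanning the solid's height, so layer i sits at z = i·h/7 — gives 6 non-empty perimeters. Each is a 4-segment closed polygon; G0 lifts to the layer z and rapids to the start vertex, then G1 traces the edges. The cross-section shrinks linearly with z (the slice at the apex is degenerate and omitted).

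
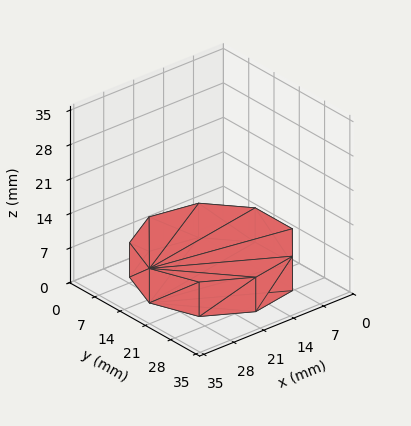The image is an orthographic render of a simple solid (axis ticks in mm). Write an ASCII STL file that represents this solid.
Reading the render: the shape is a regular 9-sided prism (a cylinder approximated with 9 flat sides), circumscribed radius ≈ 15 mm, height ≈ 7 mm (dimensions read to the nearest mm from the axis ticks). For the STL, each face is triangulated and given an outward normal.

solid part
  facet normal 0.0000 0.0000 -1.0000
    outer loop
      vertex 17.605 29.772 0.000
      vertex 26.491 24.642 0.000
      vertex 30.000 15.000 0.000
    endloop
  endfacet
  facet normal 0.0000 0.0000 -1.0000
    outer loop
      vertex 7.500 27.990 0.000
      vertex 17.605 29.772 0.000
      vertex 30.000 15.000 0.000
    endloop
  endfacet
  facet normal 0.0000 0.0000 -1.0000
    outer loop
      vertex 0.905 20.130 0.000
      vertex 7.500 27.990 0.000
      vertex 30.000 15.000 0.000
    endloop
  endfacet
  facet normal 0.0000 0.0000 -1.0000
    outer loop
      vertex 0.905 9.870 0.000
      vertex 0.905 20.130 0.000
      vertex 30.000 15.000 0.000
    endloop
  endfacet
  facet normal 0.0000 0.0000 -1.0000
    outer loop
      vertex 7.500 2.010 0.000
      vertex 0.905 9.870 0.000
      vertex 30.000 15.000 0.000
    endloop
  endfacet
  facet normal 0.0000 0.0000 -1.0000
    outer loop
      vertex 17.605 0.228 0.000
      vertex 7.500 2.010 0.000
      vertex 30.000 15.000 0.000
    endloop
  endfacet
  facet normal 0.0000 0.0000 -1.0000
    outer loop
      vertex 26.491 5.358 0.000
      vertex 17.605 0.228 0.000
      vertex 30.000 15.000 0.000
    endloop
  endfacet
  facet normal 0.0000 0.0000 1.0000
    outer loop
      vertex 30.000 15.000 7.000
      vertex 26.491 24.642 7.000
      vertex 17.605 29.772 7.000
    endloop
  endfacet
  facet normal 0.0000 0.0000 1.0000
    outer loop
      vertex 30.000 15.000 7.000
      vertex 17.605 29.772 7.000
      vertex 7.500 27.990 7.000
    endloop
  endfacet
  facet normal 0.0000 0.0000 1.0000
    outer loop
      vertex 30.000 15.000 7.000
      vertex 7.500 27.990 7.000
      vertex 0.905 20.130 7.000
    endloop
  endfacet
  facet normal 0.0000 0.0000 1.0000
    outer loop
      vertex 30.000 15.000 7.000
      vertex 0.905 20.130 7.000
      vertex 0.905 9.870 7.000
    endloop
  endfacet
  facet normal 0.0000 0.0000 1.0000
    outer loop
      vertex 30.000 15.000 7.000
      vertex 0.905 9.870 7.000
      vertex 7.500 2.010 7.000
    endloop
  endfacet
  facet normal 0.0000 0.0000 1.0000
    outer loop
      vertex 30.000 15.000 7.000
      vertex 7.500 2.010 7.000
      vertex 17.605 0.228 7.000
    endloop
  endfacet
  facet normal 0.0000 0.0000 1.0000
    outer loop
      vertex 30.000 15.000 7.000
      vertex 17.605 0.228 7.000
      vertex 26.491 5.358 7.000
    endloop
  endfacet
  facet normal 0.9397 0.3420 0.0000
    outer loop
      vertex 30.000 15.000 0.000
      vertex 26.491 24.642 0.000
      vertex 26.491 24.642 7.000
    endloop
  endfacet
  facet normal 0.9397 0.3420 0.0000
    outer loop
      vertex 30.000 15.000 0.000
      vertex 26.491 24.642 7.000
      vertex 30.000 15.000 7.000
    endloop
  endfacet
  facet normal 0.5000 0.8660 0.0000
    outer loop
      vertex 26.491 24.642 0.000
      vertex 17.605 29.772 0.000
      vertex 17.605 29.772 7.000
    endloop
  endfacet
  facet normal 0.5000 0.8660 0.0000
    outer loop
      vertex 26.491 24.642 0.000
      vertex 17.605 29.772 7.000
      vertex 26.491 24.642 7.000
    endloop
  endfacet
  facet normal -0.1737 0.9848 0.0000
    outer loop
      vertex 17.605 29.772 0.000
      vertex 7.500 27.990 0.000
      vertex 7.500 27.990 7.000
    endloop
  endfacet
  facet normal -0.1737 0.9848 0.0000
    outer loop
      vertex 17.605 29.772 0.000
      vertex 7.500 27.990 7.000
      vertex 17.605 29.772 7.000
    endloop
  endfacet
  facet normal -0.7661 0.6428 0.0000
    outer loop
      vertex 7.500 27.990 0.000
      vertex 0.905 20.130 0.000
      vertex 0.905 20.130 7.000
    endloop
  endfacet
  facet normal -0.7661 0.6428 0.0000
    outer loop
      vertex 7.500 27.990 0.000
      vertex 0.905 20.130 7.000
      vertex 7.500 27.990 7.000
    endloop
  endfacet
  facet normal -1.0000 0.0000 0.0000
    outer loop
      vertex 0.905 20.130 0.000
      vertex 0.905 9.870 0.000
      vertex 0.905 9.870 7.000
    endloop
  endfacet
  facet normal -1.0000 0.0000 0.0000
    outer loop
      vertex 0.905 20.130 0.000
      vertex 0.905 9.870 7.000
      vertex 0.905 20.130 7.000
    endloop
  endfacet
  facet normal -0.7661 -0.6428 0.0000
    outer loop
      vertex 0.905 9.870 0.000
      vertex 7.500 2.010 0.000
      vertex 7.500 2.010 7.000
    endloop
  endfacet
  facet normal -0.7661 -0.6428 0.0000
    outer loop
      vertex 0.905 9.870 0.000
      vertex 7.500 2.010 7.000
      vertex 0.905 9.870 7.000
    endloop
  endfacet
  facet normal -0.1737 -0.9848 0.0000
    outer loop
      vertex 7.500 2.010 0.000
      vertex 17.605 0.228 0.000
      vertex 17.605 0.228 7.000
    endloop
  endfacet
  facet normal -0.1737 -0.9848 0.0000
    outer loop
      vertex 7.500 2.010 0.000
      vertex 17.605 0.228 7.000
      vertex 7.500 2.010 7.000
    endloop
  endfacet
  facet normal 0.5000 -0.8660 0.0000
    outer loop
      vertex 17.605 0.228 0.000
      vertex 26.491 5.358 0.000
      vertex 26.491 5.358 7.000
    endloop
  endfacet
  facet normal 0.5000 -0.8660 0.0000
    outer loop
      vertex 17.605 0.228 0.000
      vertex 26.491 5.358 7.000
      vertex 17.605 0.228 7.000
    endloop
  endfacet
  facet normal 0.9397 -0.3420 0.0000
    outer loop
      vertex 26.491 5.358 0.000
      vertex 30.000 15.000 0.000
      vertex 30.000 15.000 7.000
    endloop
  endfacet
  facet normal 0.9397 -0.3420 0.0000
    outer loop
      vertex 26.491 5.358 0.000
      vertex 30.000 15.000 7.000
      vertex 26.491 5.358 7.000
    endloop
  endfacet
endsolid part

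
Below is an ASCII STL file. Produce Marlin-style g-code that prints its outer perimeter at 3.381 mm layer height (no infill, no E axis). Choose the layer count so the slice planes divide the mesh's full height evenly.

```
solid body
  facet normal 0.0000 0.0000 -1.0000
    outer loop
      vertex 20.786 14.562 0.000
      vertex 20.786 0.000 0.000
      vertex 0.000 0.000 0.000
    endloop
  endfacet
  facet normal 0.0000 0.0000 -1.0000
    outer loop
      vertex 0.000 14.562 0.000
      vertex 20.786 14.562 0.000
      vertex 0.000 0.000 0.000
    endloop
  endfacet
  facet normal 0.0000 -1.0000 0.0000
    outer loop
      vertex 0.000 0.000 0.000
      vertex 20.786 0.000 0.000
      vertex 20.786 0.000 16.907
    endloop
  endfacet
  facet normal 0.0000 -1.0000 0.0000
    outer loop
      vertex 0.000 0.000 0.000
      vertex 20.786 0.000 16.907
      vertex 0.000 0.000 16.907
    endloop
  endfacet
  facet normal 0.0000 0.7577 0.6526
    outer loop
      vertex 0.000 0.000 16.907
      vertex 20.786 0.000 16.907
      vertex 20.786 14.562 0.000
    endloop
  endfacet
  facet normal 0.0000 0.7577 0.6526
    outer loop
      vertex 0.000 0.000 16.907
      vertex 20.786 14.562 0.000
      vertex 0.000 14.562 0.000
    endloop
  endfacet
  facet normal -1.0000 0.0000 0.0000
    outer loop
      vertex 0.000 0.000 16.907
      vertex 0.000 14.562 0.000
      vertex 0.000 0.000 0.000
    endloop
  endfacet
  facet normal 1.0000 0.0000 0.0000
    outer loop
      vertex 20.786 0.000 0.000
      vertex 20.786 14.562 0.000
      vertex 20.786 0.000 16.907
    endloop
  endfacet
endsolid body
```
; perimeter-only toolpath
G21 ; units = mm
G90 ; absolute positioning
G28 ; home
; layer 1
G0 Z3.381
G0 X0.000 Y0.000
G1 X20.786 Y0.000
G1 X20.786 Y11.650
G1 X0.000 Y11.650
G1 X0.000 Y0.000
; layer 2
G0 Z6.763
G0 X0.000 Y0.000
G1 X20.786 Y0.000
G1 X20.786 Y8.737
G1 X0.000 Y8.737
G1 X0.000 Y0.000
; layer 3
G0 Z10.144
G0 X0.000 Y0.000
G1 X20.786 Y0.000
G1 X20.786 Y5.825
G1 X0.000 Y5.825
G1 X0.000 Y0.000
; layer 4
G0 Z13.526
G0 X0.000 Y0.000
G1 X20.786 Y0.000
G1 X20.786 Y2.912
G1 X0.000 Y2.912
G1 X0.000 Y0.000
M2 ; end

The solid is a wedge (ramp): 20.8 × 14.6 mm base, rising to 16.9 mm along the y=0 edge and sloping linearly to z=0 at y=14.6. Slicing at Δz = 3.381 mm — 5 equal slices spanning the solid's height, so layer i sits at z = i·h/5 — gives 4 non-empty perimeters. Each is a 4-segment closed polygon; G0 lifts to the layer z and rapids to the start vertex, then G1 traces the edges. The cross-section shrinks linearly with z (the slice at the apex is degenerate and omitted).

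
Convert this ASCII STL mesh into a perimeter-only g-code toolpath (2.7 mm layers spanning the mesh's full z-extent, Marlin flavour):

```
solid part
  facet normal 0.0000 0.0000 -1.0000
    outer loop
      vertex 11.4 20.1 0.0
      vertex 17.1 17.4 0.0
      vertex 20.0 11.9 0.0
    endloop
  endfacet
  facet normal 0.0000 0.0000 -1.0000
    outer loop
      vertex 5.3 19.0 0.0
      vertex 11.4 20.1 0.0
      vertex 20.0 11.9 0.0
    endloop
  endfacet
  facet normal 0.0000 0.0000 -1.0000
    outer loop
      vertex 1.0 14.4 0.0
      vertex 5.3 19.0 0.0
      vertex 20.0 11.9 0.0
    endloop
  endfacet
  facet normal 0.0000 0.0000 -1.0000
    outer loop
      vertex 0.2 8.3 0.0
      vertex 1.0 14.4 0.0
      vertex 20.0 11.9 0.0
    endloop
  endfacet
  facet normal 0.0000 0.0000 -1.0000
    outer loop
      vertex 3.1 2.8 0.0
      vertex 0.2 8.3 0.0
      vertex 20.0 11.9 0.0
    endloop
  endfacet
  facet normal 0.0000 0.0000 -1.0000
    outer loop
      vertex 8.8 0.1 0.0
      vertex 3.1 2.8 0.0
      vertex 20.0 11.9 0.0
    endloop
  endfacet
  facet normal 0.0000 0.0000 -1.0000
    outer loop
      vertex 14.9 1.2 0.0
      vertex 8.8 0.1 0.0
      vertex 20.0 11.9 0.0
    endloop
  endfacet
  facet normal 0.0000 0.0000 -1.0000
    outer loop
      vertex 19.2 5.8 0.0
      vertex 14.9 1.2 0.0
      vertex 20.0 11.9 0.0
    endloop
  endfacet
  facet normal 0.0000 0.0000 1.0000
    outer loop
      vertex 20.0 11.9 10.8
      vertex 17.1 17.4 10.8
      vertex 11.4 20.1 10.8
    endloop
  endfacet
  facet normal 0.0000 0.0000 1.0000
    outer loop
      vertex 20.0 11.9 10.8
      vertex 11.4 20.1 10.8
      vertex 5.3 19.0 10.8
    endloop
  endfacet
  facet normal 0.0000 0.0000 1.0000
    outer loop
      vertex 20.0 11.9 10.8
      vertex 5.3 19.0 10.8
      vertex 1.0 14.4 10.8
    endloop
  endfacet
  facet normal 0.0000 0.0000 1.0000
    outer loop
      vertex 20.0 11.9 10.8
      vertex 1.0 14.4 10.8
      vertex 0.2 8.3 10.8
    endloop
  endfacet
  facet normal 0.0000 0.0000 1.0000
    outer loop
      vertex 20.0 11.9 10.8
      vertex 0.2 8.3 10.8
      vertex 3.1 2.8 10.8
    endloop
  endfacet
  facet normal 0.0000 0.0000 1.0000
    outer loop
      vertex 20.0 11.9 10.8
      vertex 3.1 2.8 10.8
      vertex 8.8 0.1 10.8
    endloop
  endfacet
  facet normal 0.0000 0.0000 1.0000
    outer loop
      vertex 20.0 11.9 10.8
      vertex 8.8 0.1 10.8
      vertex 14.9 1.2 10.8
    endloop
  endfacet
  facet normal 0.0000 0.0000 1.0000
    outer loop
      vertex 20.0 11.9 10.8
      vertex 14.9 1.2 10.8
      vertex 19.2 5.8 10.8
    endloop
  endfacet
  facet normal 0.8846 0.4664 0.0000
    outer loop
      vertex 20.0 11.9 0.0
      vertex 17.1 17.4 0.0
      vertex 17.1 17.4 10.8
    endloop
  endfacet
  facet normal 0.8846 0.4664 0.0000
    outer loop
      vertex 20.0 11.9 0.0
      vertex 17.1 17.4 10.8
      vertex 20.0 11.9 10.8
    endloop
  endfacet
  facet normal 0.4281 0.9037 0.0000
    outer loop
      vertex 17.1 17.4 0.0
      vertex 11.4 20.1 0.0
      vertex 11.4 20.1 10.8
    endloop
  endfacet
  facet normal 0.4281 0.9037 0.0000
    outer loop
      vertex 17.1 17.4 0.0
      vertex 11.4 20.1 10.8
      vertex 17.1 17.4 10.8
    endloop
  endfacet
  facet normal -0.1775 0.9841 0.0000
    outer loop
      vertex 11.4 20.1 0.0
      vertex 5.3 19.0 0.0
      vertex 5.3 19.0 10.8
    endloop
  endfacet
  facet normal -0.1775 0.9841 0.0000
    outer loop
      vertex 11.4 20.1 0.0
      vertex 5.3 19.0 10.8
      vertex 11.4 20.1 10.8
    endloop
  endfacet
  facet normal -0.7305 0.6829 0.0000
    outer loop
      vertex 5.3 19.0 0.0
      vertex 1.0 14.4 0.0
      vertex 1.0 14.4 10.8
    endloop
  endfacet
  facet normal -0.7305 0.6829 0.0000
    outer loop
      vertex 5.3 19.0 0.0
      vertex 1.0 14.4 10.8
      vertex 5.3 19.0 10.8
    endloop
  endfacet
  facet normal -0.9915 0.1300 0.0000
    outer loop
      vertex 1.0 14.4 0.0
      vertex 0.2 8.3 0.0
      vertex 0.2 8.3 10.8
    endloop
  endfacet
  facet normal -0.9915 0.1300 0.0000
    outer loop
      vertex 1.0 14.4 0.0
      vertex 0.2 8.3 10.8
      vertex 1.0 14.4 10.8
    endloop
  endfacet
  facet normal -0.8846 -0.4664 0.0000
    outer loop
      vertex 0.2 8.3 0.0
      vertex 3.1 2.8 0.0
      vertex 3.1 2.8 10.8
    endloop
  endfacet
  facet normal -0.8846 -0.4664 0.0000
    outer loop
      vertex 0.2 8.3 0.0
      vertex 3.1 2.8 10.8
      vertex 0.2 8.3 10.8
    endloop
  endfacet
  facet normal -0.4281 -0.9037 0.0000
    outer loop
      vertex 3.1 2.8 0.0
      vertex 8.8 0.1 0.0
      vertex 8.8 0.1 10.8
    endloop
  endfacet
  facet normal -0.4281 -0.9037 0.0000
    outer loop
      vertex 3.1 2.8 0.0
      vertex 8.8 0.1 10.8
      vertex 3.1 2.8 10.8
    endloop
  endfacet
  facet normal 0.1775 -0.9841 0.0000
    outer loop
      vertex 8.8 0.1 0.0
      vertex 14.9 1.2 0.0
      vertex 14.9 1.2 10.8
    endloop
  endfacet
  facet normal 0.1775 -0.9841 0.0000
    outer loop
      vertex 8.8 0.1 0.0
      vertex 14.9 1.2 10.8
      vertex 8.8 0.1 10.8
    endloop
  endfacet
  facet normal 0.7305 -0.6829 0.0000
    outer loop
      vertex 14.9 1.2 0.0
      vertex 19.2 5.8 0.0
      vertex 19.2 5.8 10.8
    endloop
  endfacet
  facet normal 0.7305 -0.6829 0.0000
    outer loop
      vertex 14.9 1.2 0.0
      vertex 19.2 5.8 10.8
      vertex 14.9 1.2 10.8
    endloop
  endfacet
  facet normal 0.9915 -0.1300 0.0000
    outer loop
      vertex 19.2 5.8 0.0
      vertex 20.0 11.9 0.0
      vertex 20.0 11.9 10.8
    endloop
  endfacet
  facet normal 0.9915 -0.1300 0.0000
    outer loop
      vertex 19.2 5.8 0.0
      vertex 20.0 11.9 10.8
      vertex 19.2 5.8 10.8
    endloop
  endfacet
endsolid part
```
; perimeter-only toolpath
G21 ; units = mm
G90 ; absolute positioning
G28 ; home
; layer 1
G0 Z2.7
G0 X20.0 Y11.9
G1 X17.1 Y17.4
G1 X11.4 Y20.1
G1 X5.3 Y19.0
G1 X1.0 Y14.4
G1 X0.2 Y8.3
G1 X3.1 Y2.8
G1 X8.8 Y0.1
G1 X14.9 Y1.2
G1 X19.2 Y5.8
G1 X20.0 Y11.9
; layer 2
G0 Z5.4
G0 X20.0 Y11.9
G1 X17.1 Y17.4
G1 X11.4 Y20.1
G1 X5.3 Y19.0
G1 X1.0 Y14.4
G1 X0.2 Y8.3
G1 X3.1 Y2.8
G1 X8.8 Y0.1
G1 X14.9 Y1.2
G1 X19.2 Y5.8
G1 X20.0 Y11.9
; layer 3
G0 Z8.1
G0 X20.0 Y11.9
G1 X17.1 Y17.4
G1 X11.4 Y20.1
G1 X5.3 Y19.0
G1 X1.0 Y14.4
G1 X0.2 Y8.3
G1 X3.1 Y2.8
G1 X8.8 Y0.1
G1 X14.9 Y1.2
G1 X19.2 Y5.8
G1 X20.0 Y11.9
; layer 4
G0 Z10.8
G0 X20.0 Y11.9
G1 X17.1 Y17.4
G1 X11.4 Y20.1
G1 X5.3 Y19.0
G1 X1.0 Y14.4
G1 X0.2 Y8.3
G1 X3.1 Y2.8
G1 X8.8 Y0.1
G1 X14.9 Y1.2
G1 X19.2 Y5.8
G1 X20.0 Y11.9
M2 ; end

The solid is a regular 10-sided prism (a cylinder approximated with 10 flat sides), circumscribed radius ≈ 10.1 mm, height ≈ 10.8 mm. Slicing at Δz = 2.7 mm — 4 equal slices spanning the solid's height, so layer i sits at z = i·h/4 — gives 4 non-empty perimeters. Each is a 10-segment closed polygon; G0 lifts to the layer z and rapids to the start vertex, then G1 traces the edges.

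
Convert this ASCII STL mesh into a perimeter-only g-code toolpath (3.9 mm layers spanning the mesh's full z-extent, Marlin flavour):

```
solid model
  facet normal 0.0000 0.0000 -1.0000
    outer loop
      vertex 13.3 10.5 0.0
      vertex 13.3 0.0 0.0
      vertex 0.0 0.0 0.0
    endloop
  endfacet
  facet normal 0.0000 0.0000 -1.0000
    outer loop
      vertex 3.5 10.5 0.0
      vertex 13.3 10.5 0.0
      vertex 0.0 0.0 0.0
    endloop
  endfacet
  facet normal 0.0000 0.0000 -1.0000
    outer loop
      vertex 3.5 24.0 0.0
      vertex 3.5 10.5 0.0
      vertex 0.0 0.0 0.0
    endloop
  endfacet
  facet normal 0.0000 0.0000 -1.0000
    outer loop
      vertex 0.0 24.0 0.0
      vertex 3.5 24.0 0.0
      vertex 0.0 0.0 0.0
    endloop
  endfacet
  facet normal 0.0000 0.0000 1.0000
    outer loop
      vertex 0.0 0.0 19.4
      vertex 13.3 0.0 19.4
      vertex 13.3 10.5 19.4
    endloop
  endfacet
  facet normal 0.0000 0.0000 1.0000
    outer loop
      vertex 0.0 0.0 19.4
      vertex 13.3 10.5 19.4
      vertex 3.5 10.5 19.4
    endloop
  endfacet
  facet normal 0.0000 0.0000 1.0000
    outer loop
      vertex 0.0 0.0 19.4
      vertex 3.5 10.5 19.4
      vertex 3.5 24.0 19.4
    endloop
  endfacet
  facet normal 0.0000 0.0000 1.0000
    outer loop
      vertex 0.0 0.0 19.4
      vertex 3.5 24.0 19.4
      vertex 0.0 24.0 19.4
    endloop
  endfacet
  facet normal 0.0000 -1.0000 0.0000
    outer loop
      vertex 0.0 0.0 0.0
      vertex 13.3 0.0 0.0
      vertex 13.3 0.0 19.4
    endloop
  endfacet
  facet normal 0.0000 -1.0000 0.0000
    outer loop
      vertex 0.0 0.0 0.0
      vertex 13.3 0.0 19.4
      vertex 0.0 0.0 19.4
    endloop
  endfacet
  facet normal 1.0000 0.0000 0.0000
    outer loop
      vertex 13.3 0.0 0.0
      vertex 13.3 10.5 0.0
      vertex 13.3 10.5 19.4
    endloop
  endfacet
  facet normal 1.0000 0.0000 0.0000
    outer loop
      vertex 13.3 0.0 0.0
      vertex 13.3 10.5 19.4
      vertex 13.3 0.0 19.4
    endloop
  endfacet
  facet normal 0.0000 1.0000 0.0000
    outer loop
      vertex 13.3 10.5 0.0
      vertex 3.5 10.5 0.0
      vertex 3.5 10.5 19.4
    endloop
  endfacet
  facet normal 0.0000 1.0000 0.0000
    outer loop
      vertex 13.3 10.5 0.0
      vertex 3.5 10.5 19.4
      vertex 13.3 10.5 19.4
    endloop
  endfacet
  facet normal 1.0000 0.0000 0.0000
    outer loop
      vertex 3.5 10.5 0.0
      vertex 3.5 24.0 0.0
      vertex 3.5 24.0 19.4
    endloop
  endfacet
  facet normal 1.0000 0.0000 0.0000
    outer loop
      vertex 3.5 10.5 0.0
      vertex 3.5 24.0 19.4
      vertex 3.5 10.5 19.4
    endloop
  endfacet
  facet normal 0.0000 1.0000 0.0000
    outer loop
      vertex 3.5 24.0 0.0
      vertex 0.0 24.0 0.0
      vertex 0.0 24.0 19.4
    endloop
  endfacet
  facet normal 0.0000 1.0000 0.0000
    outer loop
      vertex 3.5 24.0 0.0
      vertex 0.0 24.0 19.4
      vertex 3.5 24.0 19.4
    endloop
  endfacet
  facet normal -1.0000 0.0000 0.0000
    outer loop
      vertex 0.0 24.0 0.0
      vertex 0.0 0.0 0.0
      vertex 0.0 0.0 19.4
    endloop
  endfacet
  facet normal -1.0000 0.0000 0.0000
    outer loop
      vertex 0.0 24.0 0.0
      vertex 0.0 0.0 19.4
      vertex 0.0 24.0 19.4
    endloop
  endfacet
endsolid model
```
; perimeter-only toolpath
G21 ; units = mm
G90 ; absolute positioning
G28 ; home
; layer 1
G0 Z3.9
G0 X0.0 Y0.0
G1 X13.3 Y0.0
G1 X13.3 Y10.5
G1 X3.5 Y10.5
G1 X3.5 Y24.0
G1 X0.0 Y24.0
G1 X0.0 Y0.0
; layer 2
G0 Z7.8
G0 X0.0 Y0.0
G1 X13.3 Y0.0
G1 X13.3 Y10.5
G1 X3.5 Y10.5
G1 X3.5 Y24.0
G1 X0.0 Y24.0
G1 X0.0 Y0.0
; layer 3
G0 Z11.6
G0 X0.0 Y0.0
G1 X13.3 Y0.0
G1 X13.3 Y10.5
G1 X3.5 Y10.5
G1 X3.5 Y24.0
G1 X0.0 Y24.0
G1 X0.0 Y0.0
; layer 4
G0 Z15.5
G0 X0.0 Y0.0
G1 X13.3 Y0.0
G1 X13.3 Y10.5
G1 X3.5 Y10.5
G1 X3.5 Y24.0
G1 X0.0 Y24.0
G1 X0.0 Y0.0
; layer 5
G0 Z19.4
G0 X0.0 Y0.0
G1 X13.3 Y0.0
G1 X13.3 Y10.5
G1 X3.5 Y10.5
G1 X3.5 Y24.0
G1 X0.0 Y24.0
G1 X0.0 Y0.0
M2 ; end

The solid is an L-shaped prism: outer 13.3 × 24 mm, arm thicknesses ≈ 10.5 mm (horizontal) and 3.5 mm (vertical), extruded 19.4 mm in z. Slicing at Δz = 3.9 mm — 5 equal slices spanning the solid's height, so layer i sits at z = i·h/5 — gives 5 non-empty perimeters. Each is a 6-segment closed polygon; G0 lifts to the layer z and rapids to the start vertex, then G1 traces the edges.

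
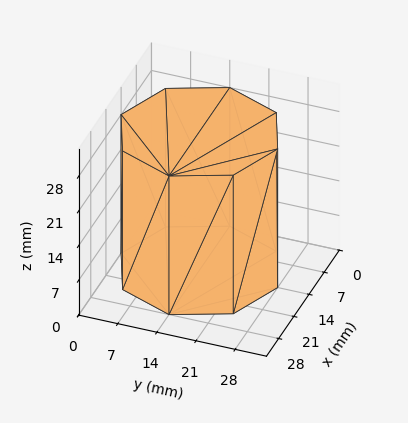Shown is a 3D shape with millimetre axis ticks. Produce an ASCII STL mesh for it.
Reading the render: the shape is a regular 8-sided prism (a cylinder approximated with 8 flat sides), circumscribed radius ≈ 14 mm, height ≈ 28 mm (dimensions read to the nearest mm from the axis ticks). For the STL, each face is triangulated and given an outward normal.

solid part
  facet normal 0.0000 0.0000 -1.0000
    outer loop
      vertex 14.0 28.0 0.0
      vertex 23.9 23.9 0.0
      vertex 28.0 14.0 0.0
    endloop
  endfacet
  facet normal 0.0000 0.0000 -1.0000
    outer loop
      vertex 4.1 23.9 0.0
      vertex 14.0 28.0 0.0
      vertex 28.0 14.0 0.0
    endloop
  endfacet
  facet normal 0.0000 0.0000 -1.0000
    outer loop
      vertex 0.0 14.0 0.0
      vertex 4.1 23.9 0.0
      vertex 28.0 14.0 0.0
    endloop
  endfacet
  facet normal 0.0000 0.0000 -1.0000
    outer loop
      vertex 4.1 4.1 0.0
      vertex 0.0 14.0 0.0
      vertex 28.0 14.0 0.0
    endloop
  endfacet
  facet normal 0.0000 0.0000 -1.0000
    outer loop
      vertex 14.0 0.0 0.0
      vertex 4.1 4.1 0.0
      vertex 28.0 14.0 0.0
    endloop
  endfacet
  facet normal 0.0000 0.0000 -1.0000
    outer loop
      vertex 23.9 4.1 0.0
      vertex 14.0 0.0 0.0
      vertex 28.0 14.0 0.0
    endloop
  endfacet
  facet normal 0.0000 0.0000 1.0000
    outer loop
      vertex 28.0 14.0 28.0
      vertex 23.9 23.9 28.0
      vertex 14.0 28.0 28.0
    endloop
  endfacet
  facet normal 0.0000 0.0000 1.0000
    outer loop
      vertex 28.0 14.0 28.0
      vertex 14.0 28.0 28.0
      vertex 4.1 23.9 28.0
    endloop
  endfacet
  facet normal 0.0000 0.0000 1.0000
    outer loop
      vertex 28.0 14.0 28.0
      vertex 4.1 23.9 28.0
      vertex 0.0 14.0 28.0
    endloop
  endfacet
  facet normal 0.0000 0.0000 1.0000
    outer loop
      vertex 28.0 14.0 28.0
      vertex 0.0 14.0 28.0
      vertex 4.1 4.1 28.0
    endloop
  endfacet
  facet normal 0.0000 0.0000 1.0000
    outer loop
      vertex 28.0 14.0 28.0
      vertex 4.1 4.1 28.0
      vertex 14.0 0.0 28.0
    endloop
  endfacet
  facet normal 0.0000 0.0000 1.0000
    outer loop
      vertex 28.0 14.0 28.0
      vertex 14.0 0.0 28.0
      vertex 23.9 4.1 28.0
    endloop
  endfacet
  facet normal 0.9239 0.3826 0.0000
    outer loop
      vertex 28.0 14.0 0.0
      vertex 23.9 23.9 0.0
      vertex 23.9 23.9 28.0
    endloop
  endfacet
  facet normal 0.9239 0.3826 0.0000
    outer loop
      vertex 28.0 14.0 0.0
      vertex 23.9 23.9 28.0
      vertex 28.0 14.0 28.0
    endloop
  endfacet
  facet normal 0.3826 0.9239 0.0000
    outer loop
      vertex 23.9 23.9 0.0
      vertex 14.0 28.0 0.0
      vertex 14.0 28.0 28.0
    endloop
  endfacet
  facet normal 0.3826 0.9239 0.0000
    outer loop
      vertex 23.9 23.9 0.0
      vertex 14.0 28.0 28.0
      vertex 23.9 23.9 28.0
    endloop
  endfacet
  facet normal -0.3826 0.9239 0.0000
    outer loop
      vertex 14.0 28.0 0.0
      vertex 4.1 23.9 0.0
      vertex 4.1 23.9 28.0
    endloop
  endfacet
  facet normal -0.3826 0.9239 0.0000
    outer loop
      vertex 14.0 28.0 0.0
      vertex 4.1 23.9 28.0
      vertex 14.0 28.0 28.0
    endloop
  endfacet
  facet normal -0.9239 0.3826 0.0000
    outer loop
      vertex 4.1 23.9 0.0
      vertex 0.0 14.0 0.0
      vertex 0.0 14.0 28.0
    endloop
  endfacet
  facet normal -0.9239 0.3826 0.0000
    outer loop
      vertex 4.1 23.9 0.0
      vertex 0.0 14.0 28.0
      vertex 4.1 23.9 28.0
    endloop
  endfacet
  facet normal -0.9239 -0.3826 0.0000
    outer loop
      vertex 0.0 14.0 0.0
      vertex 4.1 4.1 0.0
      vertex 4.1 4.1 28.0
    endloop
  endfacet
  facet normal -0.9239 -0.3826 0.0000
    outer loop
      vertex 0.0 14.0 0.0
      vertex 4.1 4.1 28.0
      vertex 0.0 14.0 28.0
    endloop
  endfacet
  facet normal -0.3826 -0.9239 0.0000
    outer loop
      vertex 4.1 4.1 0.0
      vertex 14.0 0.0 0.0
      vertex 14.0 0.0 28.0
    endloop
  endfacet
  facet normal -0.3826 -0.9239 0.0000
    outer loop
      vertex 4.1 4.1 0.0
      vertex 14.0 0.0 28.0
      vertex 4.1 4.1 28.0
    endloop
  endfacet
  facet normal 0.3826 -0.9239 0.0000
    outer loop
      vertex 14.0 0.0 0.0
      vertex 23.9 4.1 0.0
      vertex 23.9 4.1 28.0
    endloop
  endfacet
  facet normal 0.3826 -0.9239 0.0000
    outer loop
      vertex 14.0 0.0 0.0
      vertex 23.9 4.1 28.0
      vertex 14.0 0.0 28.0
    endloop
  endfacet
  facet normal 0.9239 -0.3826 0.0000
    outer loop
      vertex 23.9 4.1 0.0
      vertex 28.0 14.0 0.0
      vertex 28.0 14.0 28.0
    endloop
  endfacet
  facet normal 0.9239 -0.3826 0.0000
    outer loop
      vertex 23.9 4.1 0.0
      vertex 28.0 14.0 28.0
      vertex 23.9 4.1 28.0
    endloop
  endfacet
endsolid part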